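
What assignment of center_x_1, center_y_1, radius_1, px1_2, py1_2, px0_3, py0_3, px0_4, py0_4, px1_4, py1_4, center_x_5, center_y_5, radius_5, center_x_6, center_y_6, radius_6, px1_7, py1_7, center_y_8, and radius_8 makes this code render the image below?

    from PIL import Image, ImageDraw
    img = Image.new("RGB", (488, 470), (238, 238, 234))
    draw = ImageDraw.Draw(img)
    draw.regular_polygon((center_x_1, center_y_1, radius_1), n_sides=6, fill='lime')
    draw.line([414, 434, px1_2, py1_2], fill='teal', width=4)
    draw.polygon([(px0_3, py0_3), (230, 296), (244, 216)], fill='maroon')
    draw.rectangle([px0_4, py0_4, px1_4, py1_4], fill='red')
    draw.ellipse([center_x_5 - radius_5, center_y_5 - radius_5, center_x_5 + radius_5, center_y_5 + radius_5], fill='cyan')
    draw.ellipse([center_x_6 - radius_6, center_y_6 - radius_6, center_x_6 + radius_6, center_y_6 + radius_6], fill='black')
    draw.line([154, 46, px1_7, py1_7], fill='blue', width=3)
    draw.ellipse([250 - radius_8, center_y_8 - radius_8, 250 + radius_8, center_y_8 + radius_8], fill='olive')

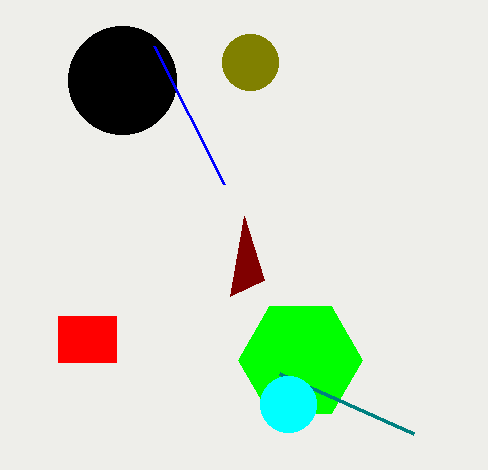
center_x_1 = 300; center_y_1 = 360; radius_1 = 62; px1_2 = 280; py1_2 = 374; px0_3 = 264; py0_3 = 280; px0_4 = 58; py0_4 = 316; px1_4 = 116; py1_4 = 362; center_x_5 = 288; center_y_5 = 404; radius_5 = 28; center_x_6 = 122; center_y_6 = 80; radius_6 = 54; px1_7 = 224; py1_7 = 184; center_y_8 = 62; radius_8 = 28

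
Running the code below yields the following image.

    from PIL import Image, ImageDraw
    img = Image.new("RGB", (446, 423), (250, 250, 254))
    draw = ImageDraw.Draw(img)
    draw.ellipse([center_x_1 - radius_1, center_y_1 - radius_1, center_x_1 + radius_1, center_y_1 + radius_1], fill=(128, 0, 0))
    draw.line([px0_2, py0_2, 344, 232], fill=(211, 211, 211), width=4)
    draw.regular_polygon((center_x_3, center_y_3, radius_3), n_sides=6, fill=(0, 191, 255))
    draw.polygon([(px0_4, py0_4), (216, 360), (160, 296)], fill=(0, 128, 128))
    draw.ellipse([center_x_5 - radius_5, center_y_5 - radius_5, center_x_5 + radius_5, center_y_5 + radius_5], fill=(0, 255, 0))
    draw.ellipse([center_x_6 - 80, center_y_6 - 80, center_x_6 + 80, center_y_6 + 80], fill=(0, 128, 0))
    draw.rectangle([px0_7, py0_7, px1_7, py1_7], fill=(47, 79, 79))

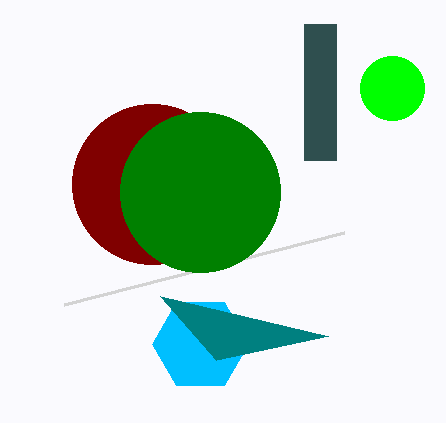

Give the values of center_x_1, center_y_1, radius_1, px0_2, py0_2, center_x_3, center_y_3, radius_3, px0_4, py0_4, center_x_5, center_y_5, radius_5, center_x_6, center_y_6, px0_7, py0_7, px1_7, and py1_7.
center_x_1 = 152
center_y_1 = 184
radius_1 = 80
px0_2 = 64
py0_2 = 304
center_x_3 = 200
center_y_3 = 344
radius_3 = 48
px0_4 = 328
py0_4 = 336
center_x_5 = 392
center_y_5 = 88
radius_5 = 32
center_x_6 = 200
center_y_6 = 192
px0_7 = 304
py0_7 = 24
px1_7 = 336
py1_7 = 160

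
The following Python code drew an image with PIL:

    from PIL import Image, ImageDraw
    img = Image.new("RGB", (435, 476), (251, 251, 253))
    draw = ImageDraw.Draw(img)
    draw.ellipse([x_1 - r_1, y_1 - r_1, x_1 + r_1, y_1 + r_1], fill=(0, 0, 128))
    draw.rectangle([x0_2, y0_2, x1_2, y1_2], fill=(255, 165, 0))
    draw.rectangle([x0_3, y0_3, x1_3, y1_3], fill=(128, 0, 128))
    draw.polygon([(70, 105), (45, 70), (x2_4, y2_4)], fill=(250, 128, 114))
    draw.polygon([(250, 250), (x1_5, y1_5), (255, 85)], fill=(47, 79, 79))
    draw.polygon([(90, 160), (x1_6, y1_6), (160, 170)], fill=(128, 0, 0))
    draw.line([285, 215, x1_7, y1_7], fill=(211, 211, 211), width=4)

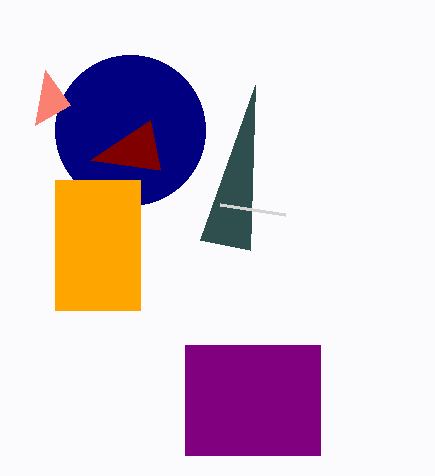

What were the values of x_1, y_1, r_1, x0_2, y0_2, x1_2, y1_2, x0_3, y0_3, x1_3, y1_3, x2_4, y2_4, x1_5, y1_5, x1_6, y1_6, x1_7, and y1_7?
x_1 = 130; y_1 = 130; r_1 = 75; x0_2 = 55; y0_2 = 180; x1_2 = 140; y1_2 = 310; x0_3 = 185; y0_3 = 345; x1_3 = 320; y1_3 = 455; x2_4 = 35; y2_4 = 125; x1_5 = 200; y1_5 = 240; x1_6 = 150; y1_6 = 120; x1_7 = 220; y1_7 = 205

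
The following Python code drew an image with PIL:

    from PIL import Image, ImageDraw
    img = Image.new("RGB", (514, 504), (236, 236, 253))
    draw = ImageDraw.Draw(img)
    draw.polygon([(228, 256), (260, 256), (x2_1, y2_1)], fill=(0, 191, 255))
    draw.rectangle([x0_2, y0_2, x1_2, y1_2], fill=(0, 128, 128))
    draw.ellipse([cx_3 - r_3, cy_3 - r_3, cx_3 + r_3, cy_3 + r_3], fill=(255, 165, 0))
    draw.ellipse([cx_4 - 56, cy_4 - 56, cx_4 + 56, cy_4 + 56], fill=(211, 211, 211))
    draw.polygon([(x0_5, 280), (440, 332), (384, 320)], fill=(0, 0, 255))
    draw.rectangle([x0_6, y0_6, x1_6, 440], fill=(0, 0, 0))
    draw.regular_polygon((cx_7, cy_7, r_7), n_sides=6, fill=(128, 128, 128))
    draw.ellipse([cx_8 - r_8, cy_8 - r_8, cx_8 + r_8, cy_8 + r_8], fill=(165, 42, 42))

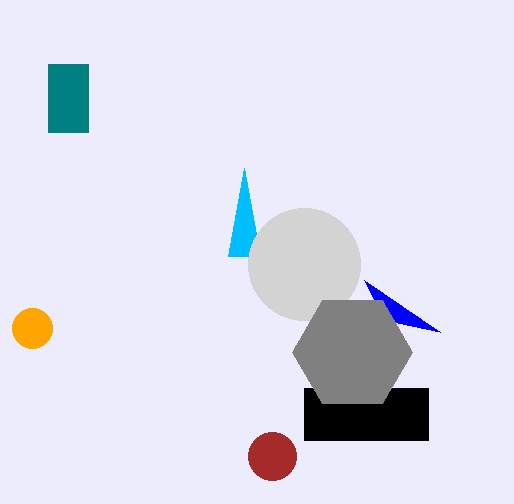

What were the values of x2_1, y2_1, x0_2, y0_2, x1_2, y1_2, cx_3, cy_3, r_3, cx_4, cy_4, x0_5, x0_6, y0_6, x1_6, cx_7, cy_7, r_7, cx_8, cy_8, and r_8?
x2_1 = 244; y2_1 = 168; x0_2 = 48; y0_2 = 64; x1_2 = 88; y1_2 = 132; cx_3 = 32; cy_3 = 328; r_3 = 20; cx_4 = 304; cy_4 = 264; x0_5 = 364; x0_6 = 304; y0_6 = 388; x1_6 = 428; cx_7 = 352; cy_7 = 352; r_7 = 60; cx_8 = 272; cy_8 = 456; r_8 = 24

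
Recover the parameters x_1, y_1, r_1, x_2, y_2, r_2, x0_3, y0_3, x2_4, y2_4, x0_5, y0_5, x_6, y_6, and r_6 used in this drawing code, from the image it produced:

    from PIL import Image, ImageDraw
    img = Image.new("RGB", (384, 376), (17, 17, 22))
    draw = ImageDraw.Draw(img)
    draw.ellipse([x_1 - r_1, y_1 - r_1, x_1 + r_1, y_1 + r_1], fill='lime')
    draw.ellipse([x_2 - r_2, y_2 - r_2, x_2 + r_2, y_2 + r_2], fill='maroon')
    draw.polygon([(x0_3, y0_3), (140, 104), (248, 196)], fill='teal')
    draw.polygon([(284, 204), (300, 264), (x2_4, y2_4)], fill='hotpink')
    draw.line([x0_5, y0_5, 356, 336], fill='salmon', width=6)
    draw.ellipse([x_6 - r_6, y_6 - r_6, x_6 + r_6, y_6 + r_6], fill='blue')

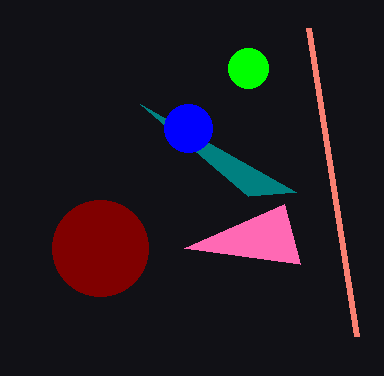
x_1 = 248; y_1 = 68; r_1 = 20; x_2 = 100; y_2 = 248; r_2 = 48; x0_3 = 296; y0_3 = 192; x2_4 = 184; y2_4 = 248; x0_5 = 308; y0_5 = 28; x_6 = 188; y_6 = 128; r_6 = 24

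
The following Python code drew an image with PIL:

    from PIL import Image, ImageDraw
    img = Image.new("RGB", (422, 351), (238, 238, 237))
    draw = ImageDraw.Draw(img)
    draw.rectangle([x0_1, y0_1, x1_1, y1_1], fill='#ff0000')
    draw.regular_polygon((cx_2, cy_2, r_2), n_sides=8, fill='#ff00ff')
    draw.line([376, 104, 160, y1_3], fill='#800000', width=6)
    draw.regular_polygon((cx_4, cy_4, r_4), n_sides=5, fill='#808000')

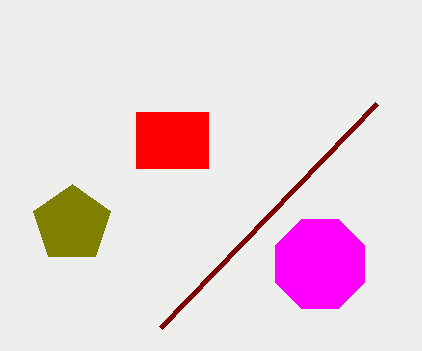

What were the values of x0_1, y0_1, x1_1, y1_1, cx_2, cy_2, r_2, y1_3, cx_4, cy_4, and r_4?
x0_1 = 136; y0_1 = 112; x1_1 = 208; y1_1 = 168; cx_2 = 320; cy_2 = 264; r_2 = 48; y1_3 = 328; cx_4 = 72; cy_4 = 224; r_4 = 40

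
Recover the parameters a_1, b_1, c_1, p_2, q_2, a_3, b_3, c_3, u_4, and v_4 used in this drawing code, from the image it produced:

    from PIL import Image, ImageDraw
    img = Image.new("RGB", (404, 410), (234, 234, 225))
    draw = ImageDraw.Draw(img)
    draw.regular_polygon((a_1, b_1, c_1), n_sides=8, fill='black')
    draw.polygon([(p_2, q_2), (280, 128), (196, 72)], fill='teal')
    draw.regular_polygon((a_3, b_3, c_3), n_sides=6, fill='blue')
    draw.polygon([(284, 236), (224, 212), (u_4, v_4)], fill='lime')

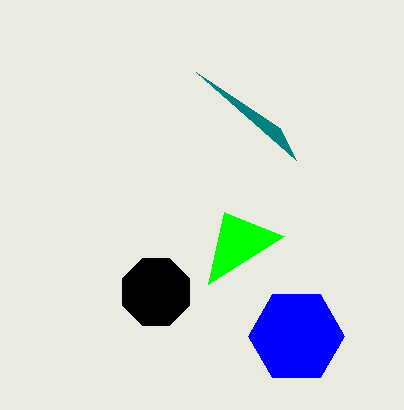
a_1 = 156
b_1 = 292
c_1 = 36
p_2 = 296
q_2 = 160
a_3 = 296
b_3 = 336
c_3 = 48
u_4 = 208
v_4 = 284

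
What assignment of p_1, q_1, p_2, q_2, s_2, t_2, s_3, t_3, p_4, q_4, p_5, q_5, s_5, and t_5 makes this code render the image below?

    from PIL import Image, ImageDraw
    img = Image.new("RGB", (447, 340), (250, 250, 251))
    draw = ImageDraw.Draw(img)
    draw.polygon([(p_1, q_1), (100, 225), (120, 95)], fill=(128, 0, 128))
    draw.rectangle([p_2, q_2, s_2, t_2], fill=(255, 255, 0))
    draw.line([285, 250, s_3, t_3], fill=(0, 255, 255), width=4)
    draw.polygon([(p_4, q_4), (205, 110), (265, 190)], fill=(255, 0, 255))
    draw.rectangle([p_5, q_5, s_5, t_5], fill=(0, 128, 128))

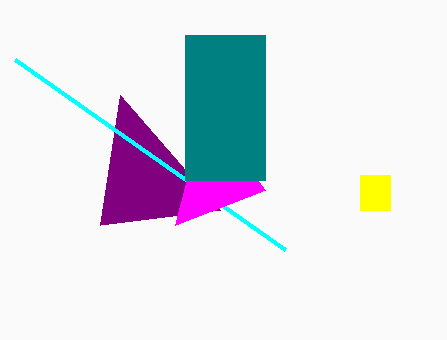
p_1 = 220
q_1 = 210
p_2 = 360
q_2 = 175
s_2 = 390
t_2 = 210
s_3 = 15
t_3 = 60
p_4 = 175
q_4 = 225
p_5 = 185
q_5 = 35
s_5 = 265
t_5 = 180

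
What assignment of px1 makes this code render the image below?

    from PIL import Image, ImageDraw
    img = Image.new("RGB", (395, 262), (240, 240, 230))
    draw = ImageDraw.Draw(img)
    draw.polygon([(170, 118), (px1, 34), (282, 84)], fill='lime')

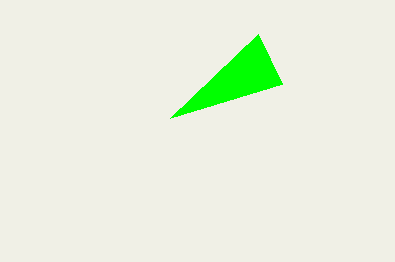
px1 = 258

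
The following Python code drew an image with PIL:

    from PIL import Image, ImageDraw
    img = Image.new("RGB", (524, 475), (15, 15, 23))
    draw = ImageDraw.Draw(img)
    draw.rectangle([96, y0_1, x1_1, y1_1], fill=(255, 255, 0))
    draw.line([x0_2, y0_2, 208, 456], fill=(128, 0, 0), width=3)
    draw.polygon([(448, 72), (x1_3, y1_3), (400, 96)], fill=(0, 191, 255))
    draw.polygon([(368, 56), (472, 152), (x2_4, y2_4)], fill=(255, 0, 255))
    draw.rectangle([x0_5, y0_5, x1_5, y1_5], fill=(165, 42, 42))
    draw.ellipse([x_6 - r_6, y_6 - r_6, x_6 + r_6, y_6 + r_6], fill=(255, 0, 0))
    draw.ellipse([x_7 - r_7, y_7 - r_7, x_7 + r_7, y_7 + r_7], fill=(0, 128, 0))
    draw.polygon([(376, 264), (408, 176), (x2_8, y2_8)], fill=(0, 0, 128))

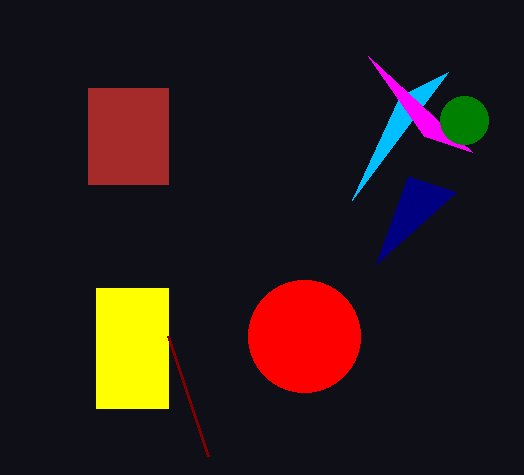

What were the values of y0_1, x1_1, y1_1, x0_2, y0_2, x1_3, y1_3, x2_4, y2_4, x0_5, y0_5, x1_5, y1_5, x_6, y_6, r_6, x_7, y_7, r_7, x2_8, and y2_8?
y0_1 = 288, x1_1 = 168, y1_1 = 408, x0_2 = 168, y0_2 = 336, x1_3 = 352, y1_3 = 200, x2_4 = 424, y2_4 = 136, x0_5 = 88, y0_5 = 88, x1_5 = 168, y1_5 = 184, x_6 = 304, y_6 = 336, r_6 = 56, x_7 = 464, y_7 = 120, r_7 = 24, x2_8 = 456, y2_8 = 192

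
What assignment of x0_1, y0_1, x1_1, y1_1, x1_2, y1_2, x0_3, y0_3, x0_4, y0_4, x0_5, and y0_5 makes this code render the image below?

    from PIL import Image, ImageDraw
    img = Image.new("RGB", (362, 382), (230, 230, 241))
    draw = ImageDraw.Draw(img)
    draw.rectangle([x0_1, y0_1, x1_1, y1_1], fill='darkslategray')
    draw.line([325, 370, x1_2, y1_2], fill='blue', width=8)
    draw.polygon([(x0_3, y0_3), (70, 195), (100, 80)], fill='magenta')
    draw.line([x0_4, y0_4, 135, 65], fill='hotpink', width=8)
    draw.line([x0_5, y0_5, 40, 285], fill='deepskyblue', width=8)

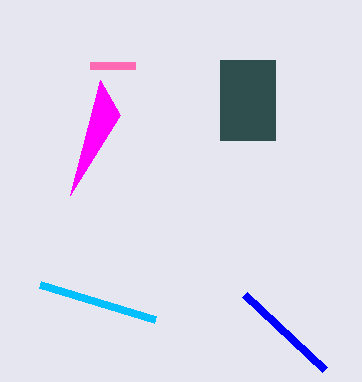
x0_1 = 220
y0_1 = 60
x1_1 = 275
y1_1 = 140
x1_2 = 245
y1_2 = 295
x0_3 = 120
y0_3 = 115
x0_4 = 90
y0_4 = 65
x0_5 = 155
y0_5 = 320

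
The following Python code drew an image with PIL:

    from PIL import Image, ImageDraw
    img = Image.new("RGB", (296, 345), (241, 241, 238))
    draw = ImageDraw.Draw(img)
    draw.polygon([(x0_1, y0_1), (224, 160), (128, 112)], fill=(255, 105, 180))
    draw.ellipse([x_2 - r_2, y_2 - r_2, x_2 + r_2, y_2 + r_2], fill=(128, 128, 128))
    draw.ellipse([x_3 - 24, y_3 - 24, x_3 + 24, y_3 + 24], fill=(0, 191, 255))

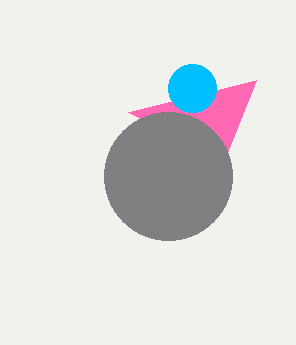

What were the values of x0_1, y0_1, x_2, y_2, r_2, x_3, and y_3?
x0_1 = 256; y0_1 = 80; x_2 = 168; y_2 = 176; r_2 = 64; x_3 = 192; y_3 = 88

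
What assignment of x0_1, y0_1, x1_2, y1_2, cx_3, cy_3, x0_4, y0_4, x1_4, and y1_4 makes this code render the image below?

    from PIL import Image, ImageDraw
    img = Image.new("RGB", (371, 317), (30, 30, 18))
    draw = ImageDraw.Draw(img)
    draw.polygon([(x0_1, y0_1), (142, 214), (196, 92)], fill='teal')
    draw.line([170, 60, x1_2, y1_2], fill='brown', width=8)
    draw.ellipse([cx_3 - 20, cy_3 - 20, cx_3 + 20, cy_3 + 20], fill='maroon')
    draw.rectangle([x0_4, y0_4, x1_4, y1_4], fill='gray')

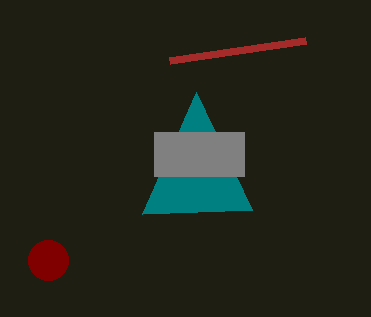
x0_1 = 252, y0_1 = 210, x1_2 = 306, y1_2 = 40, cx_3 = 48, cy_3 = 260, x0_4 = 154, y0_4 = 132, x1_4 = 244, y1_4 = 176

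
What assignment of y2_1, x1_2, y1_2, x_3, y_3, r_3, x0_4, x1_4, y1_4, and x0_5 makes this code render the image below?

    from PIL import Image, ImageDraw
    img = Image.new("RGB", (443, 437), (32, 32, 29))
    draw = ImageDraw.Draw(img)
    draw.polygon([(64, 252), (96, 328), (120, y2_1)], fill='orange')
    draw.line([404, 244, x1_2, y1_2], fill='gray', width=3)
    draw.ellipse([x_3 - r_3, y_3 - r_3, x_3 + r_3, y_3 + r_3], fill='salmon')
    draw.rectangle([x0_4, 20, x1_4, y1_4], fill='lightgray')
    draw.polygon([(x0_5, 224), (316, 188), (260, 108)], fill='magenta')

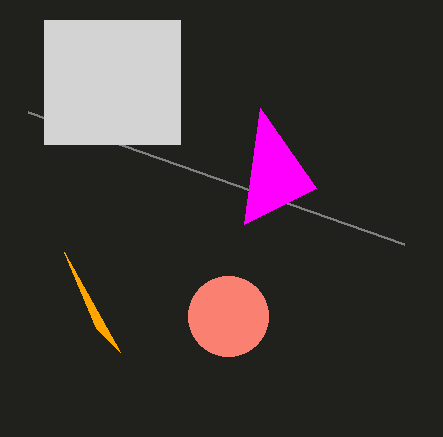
y2_1 = 352, x1_2 = 28, y1_2 = 112, x_3 = 228, y_3 = 316, r_3 = 40, x0_4 = 44, x1_4 = 180, y1_4 = 144, x0_5 = 244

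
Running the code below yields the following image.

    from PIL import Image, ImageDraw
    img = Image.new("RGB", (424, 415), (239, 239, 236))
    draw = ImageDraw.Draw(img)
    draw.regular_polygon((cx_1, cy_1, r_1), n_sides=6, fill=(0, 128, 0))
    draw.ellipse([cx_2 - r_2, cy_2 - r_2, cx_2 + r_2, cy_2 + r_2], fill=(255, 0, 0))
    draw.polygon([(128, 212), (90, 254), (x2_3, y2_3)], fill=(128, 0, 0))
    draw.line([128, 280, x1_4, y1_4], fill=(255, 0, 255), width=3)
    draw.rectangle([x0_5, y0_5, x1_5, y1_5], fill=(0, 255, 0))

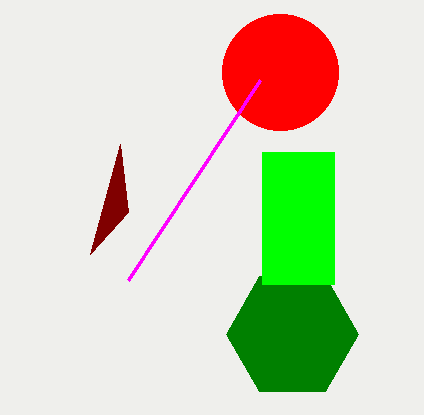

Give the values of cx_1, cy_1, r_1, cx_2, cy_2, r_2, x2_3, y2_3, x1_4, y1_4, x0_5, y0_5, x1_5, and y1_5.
cx_1 = 292, cy_1 = 334, r_1 = 66, cx_2 = 280, cy_2 = 72, r_2 = 58, x2_3 = 120, y2_3 = 144, x1_4 = 260, y1_4 = 80, x0_5 = 262, y0_5 = 152, x1_5 = 334, y1_5 = 284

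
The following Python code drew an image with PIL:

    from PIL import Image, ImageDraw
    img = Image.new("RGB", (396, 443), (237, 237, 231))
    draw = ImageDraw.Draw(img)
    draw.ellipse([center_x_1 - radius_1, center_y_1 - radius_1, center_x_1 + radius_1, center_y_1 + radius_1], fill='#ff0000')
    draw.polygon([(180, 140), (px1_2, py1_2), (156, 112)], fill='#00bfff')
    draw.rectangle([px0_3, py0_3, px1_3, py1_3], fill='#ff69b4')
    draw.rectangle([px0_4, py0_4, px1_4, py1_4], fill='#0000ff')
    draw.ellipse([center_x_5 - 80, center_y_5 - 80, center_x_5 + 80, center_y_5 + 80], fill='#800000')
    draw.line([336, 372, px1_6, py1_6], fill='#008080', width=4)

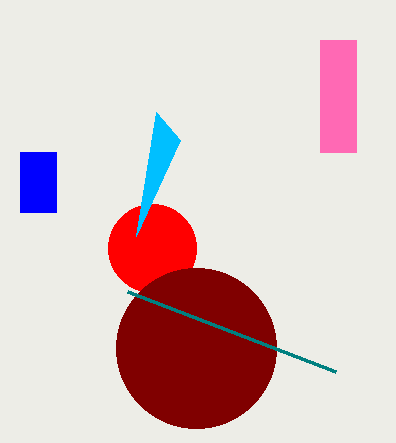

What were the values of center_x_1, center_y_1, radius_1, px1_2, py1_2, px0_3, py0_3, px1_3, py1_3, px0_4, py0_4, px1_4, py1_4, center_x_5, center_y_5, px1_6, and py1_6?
center_x_1 = 152; center_y_1 = 248; radius_1 = 44; px1_2 = 136; py1_2 = 236; px0_3 = 320; py0_3 = 40; px1_3 = 356; py1_3 = 152; px0_4 = 20; py0_4 = 152; px1_4 = 56; py1_4 = 212; center_x_5 = 196; center_y_5 = 348; px1_6 = 128; py1_6 = 292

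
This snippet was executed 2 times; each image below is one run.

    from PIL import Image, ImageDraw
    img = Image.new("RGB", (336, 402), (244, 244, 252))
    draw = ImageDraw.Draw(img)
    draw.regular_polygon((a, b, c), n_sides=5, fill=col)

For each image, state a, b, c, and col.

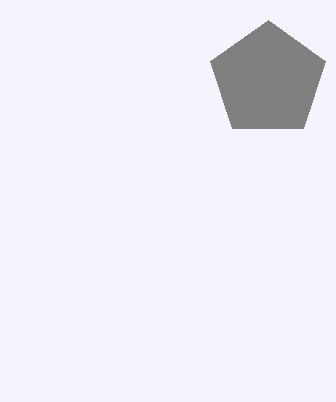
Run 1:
a = 268, b = 80, c = 60, col = 'gray'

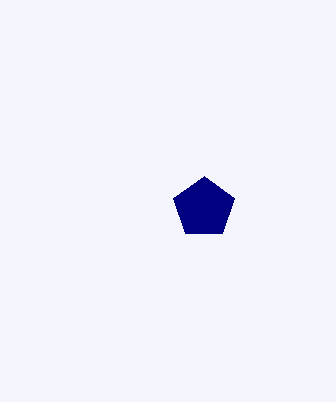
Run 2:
a = 204; b = 208; c = 32; col = 'navy'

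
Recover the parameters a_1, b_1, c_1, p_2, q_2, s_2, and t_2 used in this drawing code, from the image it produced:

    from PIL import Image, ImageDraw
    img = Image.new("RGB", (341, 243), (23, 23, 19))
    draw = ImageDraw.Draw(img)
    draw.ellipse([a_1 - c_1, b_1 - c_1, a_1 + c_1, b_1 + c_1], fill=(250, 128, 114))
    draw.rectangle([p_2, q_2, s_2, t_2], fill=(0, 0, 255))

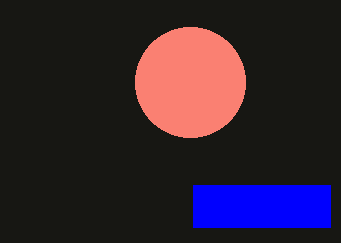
a_1 = 190; b_1 = 82; c_1 = 55; p_2 = 193; q_2 = 185; s_2 = 330; t_2 = 227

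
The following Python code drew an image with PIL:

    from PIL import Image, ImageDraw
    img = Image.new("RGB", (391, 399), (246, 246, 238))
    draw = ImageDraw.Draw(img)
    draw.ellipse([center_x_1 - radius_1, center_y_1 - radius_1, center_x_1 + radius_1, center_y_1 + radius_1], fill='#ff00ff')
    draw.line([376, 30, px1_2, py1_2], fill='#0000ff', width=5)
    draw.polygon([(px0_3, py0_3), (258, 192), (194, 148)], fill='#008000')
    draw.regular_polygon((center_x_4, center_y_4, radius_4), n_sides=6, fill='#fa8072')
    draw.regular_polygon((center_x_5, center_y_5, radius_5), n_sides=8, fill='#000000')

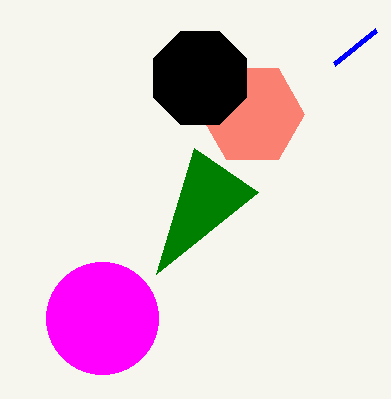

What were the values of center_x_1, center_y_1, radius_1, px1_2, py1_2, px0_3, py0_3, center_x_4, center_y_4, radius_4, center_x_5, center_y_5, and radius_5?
center_x_1 = 102, center_y_1 = 318, radius_1 = 56, px1_2 = 334, py1_2 = 64, px0_3 = 156, py0_3 = 274, center_x_4 = 252, center_y_4 = 114, radius_4 = 52, center_x_5 = 200, center_y_5 = 78, radius_5 = 50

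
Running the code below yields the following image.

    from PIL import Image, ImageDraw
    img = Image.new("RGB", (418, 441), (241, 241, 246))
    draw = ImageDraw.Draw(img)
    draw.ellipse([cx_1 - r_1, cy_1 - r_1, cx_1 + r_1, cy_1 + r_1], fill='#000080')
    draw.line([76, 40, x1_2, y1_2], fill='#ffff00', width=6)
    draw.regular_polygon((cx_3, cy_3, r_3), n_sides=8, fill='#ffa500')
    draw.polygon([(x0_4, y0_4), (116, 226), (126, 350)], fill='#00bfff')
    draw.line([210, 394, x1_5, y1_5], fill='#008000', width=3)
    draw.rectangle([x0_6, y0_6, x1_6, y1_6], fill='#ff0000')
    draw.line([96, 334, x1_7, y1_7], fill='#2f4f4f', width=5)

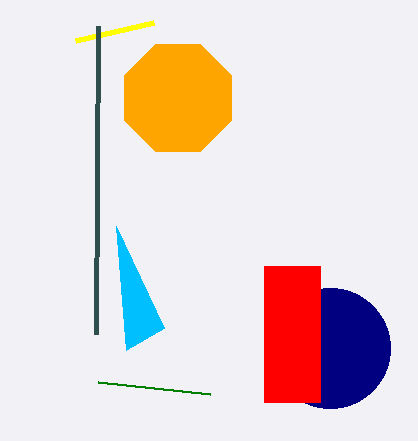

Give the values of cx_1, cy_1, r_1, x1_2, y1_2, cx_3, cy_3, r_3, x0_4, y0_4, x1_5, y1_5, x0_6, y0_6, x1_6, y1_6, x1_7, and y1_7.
cx_1 = 330; cy_1 = 348; r_1 = 60; x1_2 = 154; y1_2 = 22; cx_3 = 178; cy_3 = 98; r_3 = 58; x0_4 = 164; y0_4 = 328; x1_5 = 98; y1_5 = 382; x0_6 = 264; y0_6 = 266; x1_6 = 320; y1_6 = 402; x1_7 = 98; y1_7 = 26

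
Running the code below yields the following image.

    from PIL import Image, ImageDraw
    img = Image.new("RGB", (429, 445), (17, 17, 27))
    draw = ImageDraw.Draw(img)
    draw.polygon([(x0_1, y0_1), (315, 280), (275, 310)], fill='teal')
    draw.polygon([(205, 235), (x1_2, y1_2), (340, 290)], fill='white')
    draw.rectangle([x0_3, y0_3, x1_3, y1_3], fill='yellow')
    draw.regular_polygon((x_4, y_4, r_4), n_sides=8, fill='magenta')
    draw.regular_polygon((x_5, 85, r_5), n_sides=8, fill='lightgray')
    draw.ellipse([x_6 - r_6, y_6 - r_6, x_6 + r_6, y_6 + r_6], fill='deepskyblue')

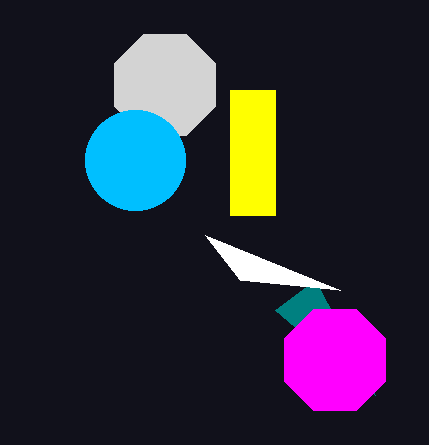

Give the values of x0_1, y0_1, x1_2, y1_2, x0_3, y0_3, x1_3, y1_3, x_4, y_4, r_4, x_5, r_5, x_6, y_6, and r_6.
x0_1 = 375; y0_1 = 395; x1_2 = 240; y1_2 = 280; x0_3 = 230; y0_3 = 90; x1_3 = 275; y1_3 = 215; x_4 = 335; y_4 = 360; r_4 = 55; x_5 = 165; r_5 = 55; x_6 = 135; y_6 = 160; r_6 = 50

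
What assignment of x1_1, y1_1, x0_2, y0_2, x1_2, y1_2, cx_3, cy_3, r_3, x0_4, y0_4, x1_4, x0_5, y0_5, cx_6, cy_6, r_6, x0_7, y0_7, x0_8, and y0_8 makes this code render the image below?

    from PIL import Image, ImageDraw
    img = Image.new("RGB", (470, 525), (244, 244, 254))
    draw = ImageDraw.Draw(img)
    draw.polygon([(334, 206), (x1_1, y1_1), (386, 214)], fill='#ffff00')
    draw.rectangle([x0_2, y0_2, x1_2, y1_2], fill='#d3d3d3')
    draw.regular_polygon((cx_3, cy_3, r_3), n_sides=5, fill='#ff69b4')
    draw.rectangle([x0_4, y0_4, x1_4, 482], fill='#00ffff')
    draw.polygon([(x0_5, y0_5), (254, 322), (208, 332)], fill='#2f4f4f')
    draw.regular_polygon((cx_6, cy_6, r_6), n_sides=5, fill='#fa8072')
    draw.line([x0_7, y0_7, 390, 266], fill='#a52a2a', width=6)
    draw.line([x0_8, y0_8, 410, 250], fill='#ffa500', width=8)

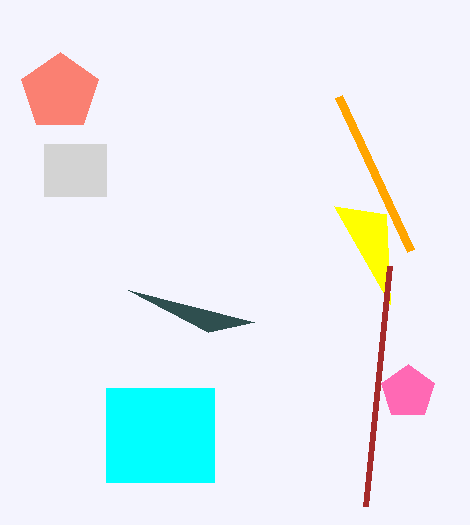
x1_1 = 390
y1_1 = 304
x0_2 = 44
y0_2 = 144
x1_2 = 106
y1_2 = 196
cx_3 = 408
cy_3 = 392
r_3 = 28
x0_4 = 106
y0_4 = 388
x1_4 = 214
x0_5 = 128
y0_5 = 290
cx_6 = 60
cy_6 = 92
r_6 = 40
x0_7 = 366
y0_7 = 506
x0_8 = 338
y0_8 = 96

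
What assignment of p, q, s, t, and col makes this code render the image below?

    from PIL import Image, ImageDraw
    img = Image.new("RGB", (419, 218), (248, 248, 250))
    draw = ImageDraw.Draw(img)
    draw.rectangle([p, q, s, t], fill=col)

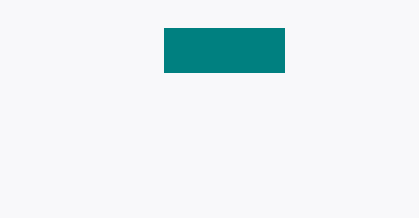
p = 164; q = 28; s = 284; t = 72; col = 'teal'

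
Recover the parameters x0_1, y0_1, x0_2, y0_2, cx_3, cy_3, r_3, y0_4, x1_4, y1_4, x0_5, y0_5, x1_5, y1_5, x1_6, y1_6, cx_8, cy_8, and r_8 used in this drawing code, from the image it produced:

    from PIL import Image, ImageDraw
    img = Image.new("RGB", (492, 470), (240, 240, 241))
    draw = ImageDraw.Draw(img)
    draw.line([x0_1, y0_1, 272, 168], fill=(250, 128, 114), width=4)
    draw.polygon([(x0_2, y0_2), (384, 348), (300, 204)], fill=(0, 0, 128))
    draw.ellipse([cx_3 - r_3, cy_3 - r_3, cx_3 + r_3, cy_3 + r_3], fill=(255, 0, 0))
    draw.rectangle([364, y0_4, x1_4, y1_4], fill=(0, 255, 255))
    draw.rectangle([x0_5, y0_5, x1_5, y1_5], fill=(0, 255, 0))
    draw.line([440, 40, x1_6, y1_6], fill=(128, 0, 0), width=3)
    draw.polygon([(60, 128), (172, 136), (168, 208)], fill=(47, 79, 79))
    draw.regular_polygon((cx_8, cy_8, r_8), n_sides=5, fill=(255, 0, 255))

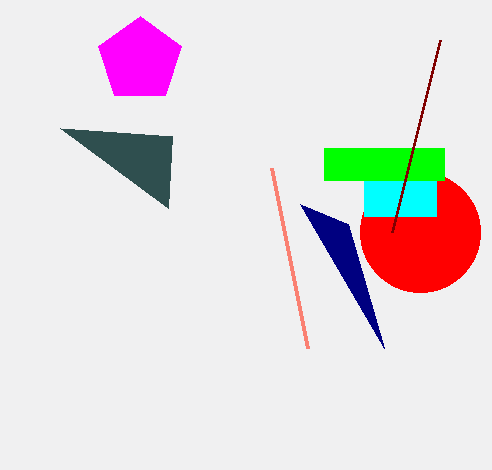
x0_1 = 308; y0_1 = 348; x0_2 = 348; y0_2 = 224; cx_3 = 420; cy_3 = 232; r_3 = 60; y0_4 = 148; x1_4 = 436; y1_4 = 216; x0_5 = 324; y0_5 = 148; x1_5 = 444; y1_5 = 180; x1_6 = 392; y1_6 = 232; cx_8 = 140; cy_8 = 60; r_8 = 44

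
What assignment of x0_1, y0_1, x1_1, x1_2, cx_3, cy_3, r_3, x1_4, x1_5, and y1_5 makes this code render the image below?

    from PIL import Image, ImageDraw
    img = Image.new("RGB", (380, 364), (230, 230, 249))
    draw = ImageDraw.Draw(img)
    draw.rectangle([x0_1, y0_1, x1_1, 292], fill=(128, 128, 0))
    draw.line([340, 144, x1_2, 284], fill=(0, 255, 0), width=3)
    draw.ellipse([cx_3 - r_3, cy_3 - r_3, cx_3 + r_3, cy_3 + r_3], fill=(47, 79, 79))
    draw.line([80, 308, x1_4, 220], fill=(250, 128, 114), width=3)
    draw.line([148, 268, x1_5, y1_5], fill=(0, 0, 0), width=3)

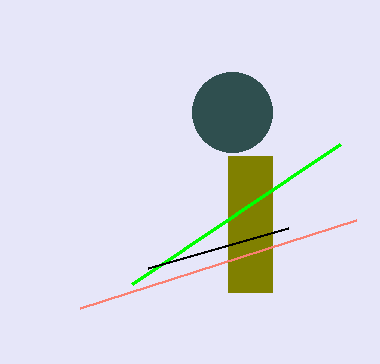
x0_1 = 228; y0_1 = 156; x1_1 = 272; x1_2 = 132; cx_3 = 232; cy_3 = 112; r_3 = 40; x1_4 = 356; x1_5 = 288; y1_5 = 228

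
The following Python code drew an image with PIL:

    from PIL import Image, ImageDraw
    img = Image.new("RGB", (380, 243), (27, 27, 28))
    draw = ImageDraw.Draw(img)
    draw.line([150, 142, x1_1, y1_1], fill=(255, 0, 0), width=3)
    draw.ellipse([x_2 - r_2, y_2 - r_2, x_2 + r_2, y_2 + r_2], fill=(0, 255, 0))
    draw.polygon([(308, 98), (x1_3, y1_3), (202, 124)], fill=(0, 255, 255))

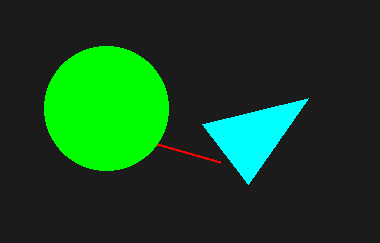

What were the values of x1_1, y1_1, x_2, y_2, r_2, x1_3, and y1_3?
x1_1 = 220
y1_1 = 162
x_2 = 106
y_2 = 108
r_2 = 62
x1_3 = 248
y1_3 = 184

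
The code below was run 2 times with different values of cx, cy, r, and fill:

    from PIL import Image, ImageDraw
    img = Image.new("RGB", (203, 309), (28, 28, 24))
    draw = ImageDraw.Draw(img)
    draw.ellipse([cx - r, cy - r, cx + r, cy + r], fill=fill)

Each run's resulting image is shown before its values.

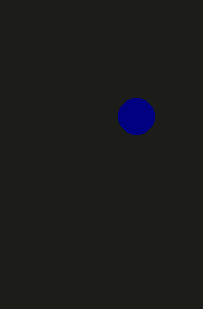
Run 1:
cx = 136, cy = 116, r = 18, fill = 'navy'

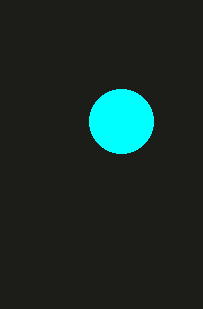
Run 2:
cx = 121
cy = 121
r = 32
fill = 'cyan'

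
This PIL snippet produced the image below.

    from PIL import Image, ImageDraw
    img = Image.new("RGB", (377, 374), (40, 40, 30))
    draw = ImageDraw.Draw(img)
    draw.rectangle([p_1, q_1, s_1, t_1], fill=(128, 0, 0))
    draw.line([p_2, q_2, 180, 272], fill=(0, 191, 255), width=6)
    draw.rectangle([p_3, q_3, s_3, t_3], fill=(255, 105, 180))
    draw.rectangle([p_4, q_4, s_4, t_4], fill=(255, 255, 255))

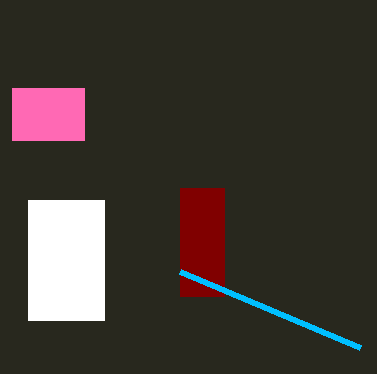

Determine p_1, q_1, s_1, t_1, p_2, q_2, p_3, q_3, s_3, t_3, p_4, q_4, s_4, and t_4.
p_1 = 180; q_1 = 188; s_1 = 224; t_1 = 296; p_2 = 360; q_2 = 348; p_3 = 12; q_3 = 88; s_3 = 84; t_3 = 140; p_4 = 28; q_4 = 200; s_4 = 104; t_4 = 320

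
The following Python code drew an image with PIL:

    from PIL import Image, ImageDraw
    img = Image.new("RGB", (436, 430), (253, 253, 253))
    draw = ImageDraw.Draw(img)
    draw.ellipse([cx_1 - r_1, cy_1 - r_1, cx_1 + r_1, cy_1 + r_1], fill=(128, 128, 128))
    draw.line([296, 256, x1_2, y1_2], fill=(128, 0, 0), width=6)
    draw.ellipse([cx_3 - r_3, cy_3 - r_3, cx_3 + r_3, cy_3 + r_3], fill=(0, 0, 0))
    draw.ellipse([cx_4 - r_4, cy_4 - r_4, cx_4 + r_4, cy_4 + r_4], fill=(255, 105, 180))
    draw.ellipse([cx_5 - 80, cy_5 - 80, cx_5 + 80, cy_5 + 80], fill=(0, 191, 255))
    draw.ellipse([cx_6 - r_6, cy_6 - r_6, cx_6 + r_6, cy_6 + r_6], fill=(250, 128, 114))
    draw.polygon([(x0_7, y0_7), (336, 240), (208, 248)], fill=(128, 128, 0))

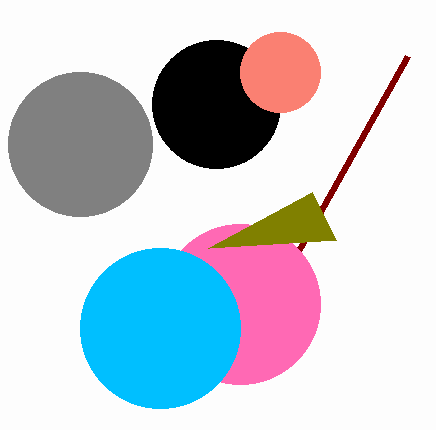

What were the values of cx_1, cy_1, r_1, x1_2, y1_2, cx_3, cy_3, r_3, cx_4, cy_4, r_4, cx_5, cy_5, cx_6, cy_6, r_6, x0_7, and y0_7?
cx_1 = 80
cy_1 = 144
r_1 = 72
x1_2 = 408
y1_2 = 56
cx_3 = 216
cy_3 = 104
r_3 = 64
cx_4 = 240
cy_4 = 304
r_4 = 80
cx_5 = 160
cy_5 = 328
cx_6 = 280
cy_6 = 72
r_6 = 40
x0_7 = 312
y0_7 = 192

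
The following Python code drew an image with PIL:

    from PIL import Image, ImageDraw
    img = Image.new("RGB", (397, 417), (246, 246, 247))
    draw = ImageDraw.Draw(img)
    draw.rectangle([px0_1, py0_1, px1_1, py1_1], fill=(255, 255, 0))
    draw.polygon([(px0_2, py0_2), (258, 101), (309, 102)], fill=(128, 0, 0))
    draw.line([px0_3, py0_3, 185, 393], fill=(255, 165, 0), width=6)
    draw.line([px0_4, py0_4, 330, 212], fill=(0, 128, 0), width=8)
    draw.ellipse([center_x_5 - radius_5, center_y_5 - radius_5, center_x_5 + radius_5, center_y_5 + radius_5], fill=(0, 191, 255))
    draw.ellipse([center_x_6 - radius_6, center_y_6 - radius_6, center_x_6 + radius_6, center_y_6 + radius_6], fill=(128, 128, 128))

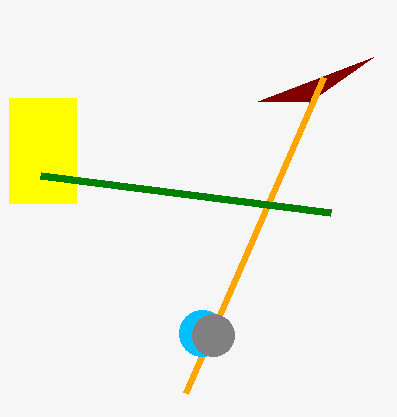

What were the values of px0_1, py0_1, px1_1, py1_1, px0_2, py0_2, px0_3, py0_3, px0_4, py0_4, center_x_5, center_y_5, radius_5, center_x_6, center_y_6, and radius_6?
px0_1 = 9
py0_1 = 98
px1_1 = 76
py1_1 = 203
px0_2 = 373
py0_2 = 57
px0_3 = 323
py0_3 = 77
px0_4 = 40
py0_4 = 175
center_x_5 = 202
center_y_5 = 333
radius_5 = 23
center_x_6 = 213
center_y_6 = 335
radius_6 = 21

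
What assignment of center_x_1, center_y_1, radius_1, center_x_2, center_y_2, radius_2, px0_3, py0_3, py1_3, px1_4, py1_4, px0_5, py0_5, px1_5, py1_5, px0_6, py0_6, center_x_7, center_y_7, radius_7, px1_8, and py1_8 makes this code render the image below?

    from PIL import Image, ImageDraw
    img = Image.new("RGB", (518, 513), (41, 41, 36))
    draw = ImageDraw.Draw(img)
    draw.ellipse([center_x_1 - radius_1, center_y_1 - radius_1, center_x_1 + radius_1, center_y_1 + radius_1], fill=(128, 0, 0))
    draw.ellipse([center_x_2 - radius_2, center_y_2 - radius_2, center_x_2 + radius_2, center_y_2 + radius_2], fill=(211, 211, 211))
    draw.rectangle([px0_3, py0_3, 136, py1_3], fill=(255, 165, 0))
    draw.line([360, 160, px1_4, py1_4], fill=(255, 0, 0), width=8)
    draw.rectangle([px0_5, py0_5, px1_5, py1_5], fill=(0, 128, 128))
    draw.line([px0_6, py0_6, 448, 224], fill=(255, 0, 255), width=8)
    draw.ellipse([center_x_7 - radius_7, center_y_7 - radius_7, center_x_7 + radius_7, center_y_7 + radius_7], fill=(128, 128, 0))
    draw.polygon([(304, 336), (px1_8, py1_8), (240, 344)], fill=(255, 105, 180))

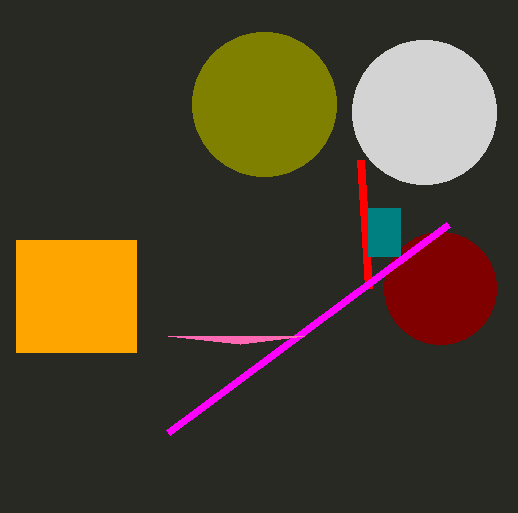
center_x_1 = 440
center_y_1 = 288
radius_1 = 56
center_x_2 = 424
center_y_2 = 112
radius_2 = 72
px0_3 = 16
py0_3 = 240
py1_3 = 352
px1_4 = 368
py1_4 = 288
px0_5 = 368
py0_5 = 208
px1_5 = 400
py1_5 = 256
px0_6 = 168
py0_6 = 432
center_x_7 = 264
center_y_7 = 104
radius_7 = 72
px1_8 = 168
py1_8 = 336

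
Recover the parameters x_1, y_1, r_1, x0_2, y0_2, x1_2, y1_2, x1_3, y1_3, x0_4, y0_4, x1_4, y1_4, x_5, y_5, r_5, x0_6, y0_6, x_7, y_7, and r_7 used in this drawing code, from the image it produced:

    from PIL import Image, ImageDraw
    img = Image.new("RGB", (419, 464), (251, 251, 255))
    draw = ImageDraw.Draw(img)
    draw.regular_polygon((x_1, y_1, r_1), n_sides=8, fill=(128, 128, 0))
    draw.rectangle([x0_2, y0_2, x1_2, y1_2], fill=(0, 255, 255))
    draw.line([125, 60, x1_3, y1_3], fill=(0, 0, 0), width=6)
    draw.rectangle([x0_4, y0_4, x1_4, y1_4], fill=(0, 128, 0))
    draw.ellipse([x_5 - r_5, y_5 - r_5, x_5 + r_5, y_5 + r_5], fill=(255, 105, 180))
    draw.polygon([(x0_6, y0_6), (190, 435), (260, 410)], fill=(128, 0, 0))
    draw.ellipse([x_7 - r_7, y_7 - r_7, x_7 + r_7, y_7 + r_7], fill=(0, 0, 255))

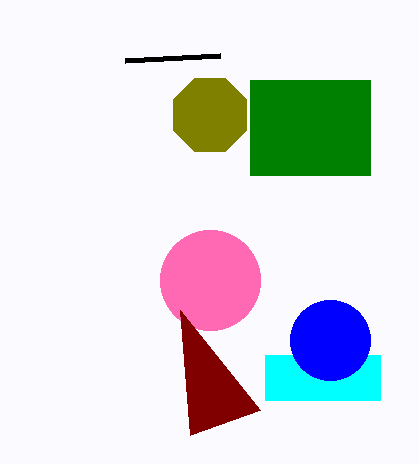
x_1 = 210
y_1 = 115
r_1 = 40
x0_2 = 265
y0_2 = 355
x1_2 = 380
y1_2 = 400
x1_3 = 220
y1_3 = 55
x0_4 = 250
y0_4 = 80
x1_4 = 370
y1_4 = 175
x_5 = 210
y_5 = 280
r_5 = 50
x0_6 = 180
y0_6 = 310
x_7 = 330
y_7 = 340
r_7 = 40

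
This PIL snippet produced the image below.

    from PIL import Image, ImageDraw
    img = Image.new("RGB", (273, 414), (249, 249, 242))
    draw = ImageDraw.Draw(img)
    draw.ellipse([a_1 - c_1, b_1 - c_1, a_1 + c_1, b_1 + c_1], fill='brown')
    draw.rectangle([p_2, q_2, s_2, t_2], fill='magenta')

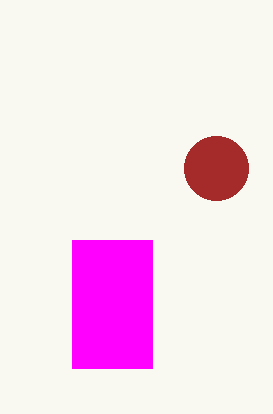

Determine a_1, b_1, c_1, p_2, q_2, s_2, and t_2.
a_1 = 216, b_1 = 168, c_1 = 32, p_2 = 72, q_2 = 240, s_2 = 152, t_2 = 368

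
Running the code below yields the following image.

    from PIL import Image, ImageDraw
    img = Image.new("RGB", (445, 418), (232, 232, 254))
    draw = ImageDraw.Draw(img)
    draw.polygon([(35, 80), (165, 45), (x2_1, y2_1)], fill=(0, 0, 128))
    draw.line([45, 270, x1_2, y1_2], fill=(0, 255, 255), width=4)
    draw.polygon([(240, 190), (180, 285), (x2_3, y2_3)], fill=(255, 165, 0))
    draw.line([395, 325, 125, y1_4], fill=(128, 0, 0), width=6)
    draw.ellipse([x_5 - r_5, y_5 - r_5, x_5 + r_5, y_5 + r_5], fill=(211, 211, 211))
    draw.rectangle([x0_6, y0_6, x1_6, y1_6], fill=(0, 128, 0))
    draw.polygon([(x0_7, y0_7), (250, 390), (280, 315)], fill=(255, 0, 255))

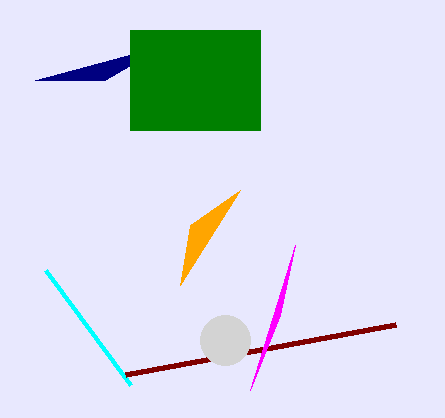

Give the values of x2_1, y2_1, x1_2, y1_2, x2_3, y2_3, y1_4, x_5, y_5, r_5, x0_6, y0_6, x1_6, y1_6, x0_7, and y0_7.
x2_1 = 105; y2_1 = 80; x1_2 = 130; y1_2 = 385; x2_3 = 190; y2_3 = 225; y1_4 = 375; x_5 = 225; y_5 = 340; r_5 = 25; x0_6 = 130; y0_6 = 30; x1_6 = 260; y1_6 = 130; x0_7 = 295; y0_7 = 245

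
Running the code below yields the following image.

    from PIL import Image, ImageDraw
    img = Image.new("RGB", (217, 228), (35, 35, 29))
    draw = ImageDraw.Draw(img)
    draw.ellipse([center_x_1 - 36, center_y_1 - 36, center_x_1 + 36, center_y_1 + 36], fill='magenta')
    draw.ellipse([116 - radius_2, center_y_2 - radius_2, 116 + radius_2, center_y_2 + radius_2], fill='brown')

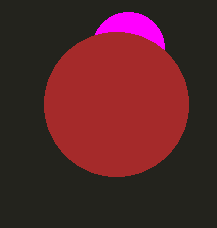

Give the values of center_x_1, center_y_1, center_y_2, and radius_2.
center_x_1 = 128
center_y_1 = 48
center_y_2 = 104
radius_2 = 72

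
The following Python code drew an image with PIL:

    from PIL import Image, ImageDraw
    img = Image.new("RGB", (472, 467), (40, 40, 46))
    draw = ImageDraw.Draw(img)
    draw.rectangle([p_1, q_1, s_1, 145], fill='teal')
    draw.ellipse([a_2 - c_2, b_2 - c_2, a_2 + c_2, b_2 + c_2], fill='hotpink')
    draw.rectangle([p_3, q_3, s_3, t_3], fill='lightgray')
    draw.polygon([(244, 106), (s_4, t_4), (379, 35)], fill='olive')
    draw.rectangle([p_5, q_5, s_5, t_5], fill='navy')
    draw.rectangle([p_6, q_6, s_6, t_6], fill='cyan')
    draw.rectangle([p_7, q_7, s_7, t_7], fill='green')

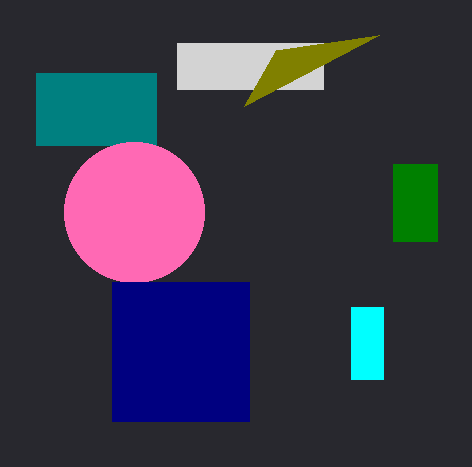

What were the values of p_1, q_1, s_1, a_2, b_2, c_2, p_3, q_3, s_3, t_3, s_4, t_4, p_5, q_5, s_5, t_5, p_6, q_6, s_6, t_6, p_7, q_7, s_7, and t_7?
p_1 = 36; q_1 = 73; s_1 = 156; a_2 = 134; b_2 = 212; c_2 = 70; p_3 = 177; q_3 = 43; s_3 = 323; t_3 = 89; s_4 = 276; t_4 = 50; p_5 = 112; q_5 = 282; s_5 = 249; t_5 = 421; p_6 = 351; q_6 = 307; s_6 = 383; t_6 = 379; p_7 = 393; q_7 = 164; s_7 = 437; t_7 = 241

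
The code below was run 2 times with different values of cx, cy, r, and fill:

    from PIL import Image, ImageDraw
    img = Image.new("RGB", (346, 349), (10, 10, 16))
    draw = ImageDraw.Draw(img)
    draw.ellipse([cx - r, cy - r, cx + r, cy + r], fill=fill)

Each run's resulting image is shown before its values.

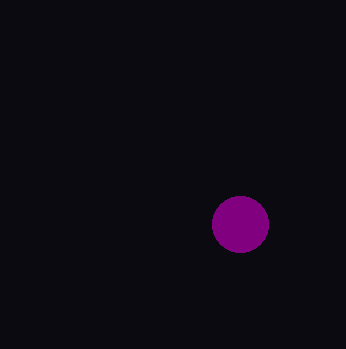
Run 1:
cx = 240; cy = 224; r = 28; fill = 'purple'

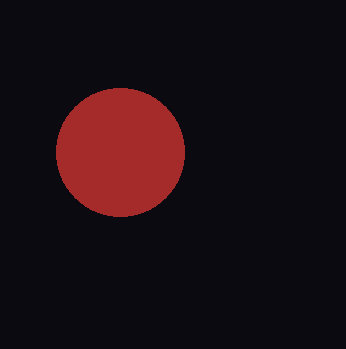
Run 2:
cx = 120, cy = 152, r = 64, fill = 'brown'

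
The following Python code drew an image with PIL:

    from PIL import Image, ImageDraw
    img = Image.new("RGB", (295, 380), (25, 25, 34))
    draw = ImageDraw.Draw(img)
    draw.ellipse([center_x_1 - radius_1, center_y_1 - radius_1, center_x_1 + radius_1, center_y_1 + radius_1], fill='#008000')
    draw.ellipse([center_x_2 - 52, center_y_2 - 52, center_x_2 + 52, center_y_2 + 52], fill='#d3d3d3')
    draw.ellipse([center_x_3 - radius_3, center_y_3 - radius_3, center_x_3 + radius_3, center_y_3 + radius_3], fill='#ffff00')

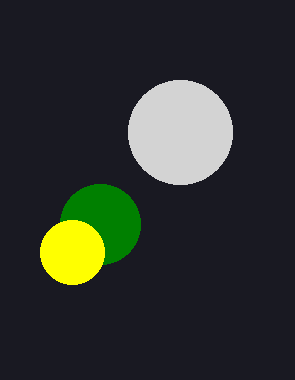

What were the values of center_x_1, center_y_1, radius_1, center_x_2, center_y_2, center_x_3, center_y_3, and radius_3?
center_x_1 = 100; center_y_1 = 224; radius_1 = 40; center_x_2 = 180; center_y_2 = 132; center_x_3 = 72; center_y_3 = 252; radius_3 = 32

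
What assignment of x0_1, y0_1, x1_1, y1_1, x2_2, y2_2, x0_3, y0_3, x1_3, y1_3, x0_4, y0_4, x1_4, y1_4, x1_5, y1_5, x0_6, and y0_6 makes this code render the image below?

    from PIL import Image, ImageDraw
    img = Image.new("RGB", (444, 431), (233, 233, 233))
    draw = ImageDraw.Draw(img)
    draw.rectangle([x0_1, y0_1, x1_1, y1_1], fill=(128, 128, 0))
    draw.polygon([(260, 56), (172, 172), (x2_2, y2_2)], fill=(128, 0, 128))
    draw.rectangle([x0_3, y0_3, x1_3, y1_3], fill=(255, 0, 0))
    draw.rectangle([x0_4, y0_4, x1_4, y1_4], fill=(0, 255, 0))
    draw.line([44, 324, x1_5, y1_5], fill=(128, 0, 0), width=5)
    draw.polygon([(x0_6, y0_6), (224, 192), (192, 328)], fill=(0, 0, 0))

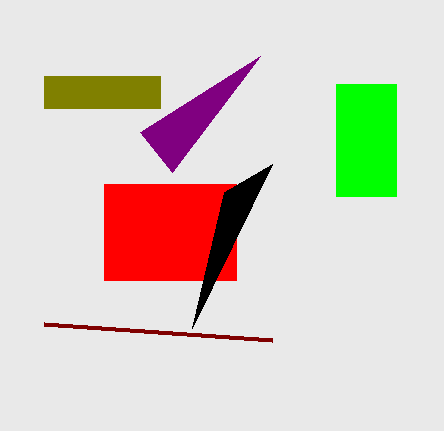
x0_1 = 44, y0_1 = 76, x1_1 = 160, y1_1 = 108, x2_2 = 140, y2_2 = 132, x0_3 = 104, y0_3 = 184, x1_3 = 236, y1_3 = 280, x0_4 = 336, y0_4 = 84, x1_4 = 396, y1_4 = 196, x1_5 = 272, y1_5 = 340, x0_6 = 272, y0_6 = 164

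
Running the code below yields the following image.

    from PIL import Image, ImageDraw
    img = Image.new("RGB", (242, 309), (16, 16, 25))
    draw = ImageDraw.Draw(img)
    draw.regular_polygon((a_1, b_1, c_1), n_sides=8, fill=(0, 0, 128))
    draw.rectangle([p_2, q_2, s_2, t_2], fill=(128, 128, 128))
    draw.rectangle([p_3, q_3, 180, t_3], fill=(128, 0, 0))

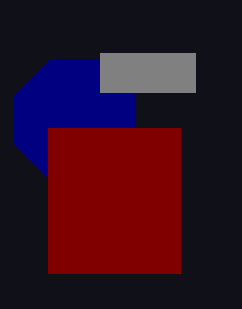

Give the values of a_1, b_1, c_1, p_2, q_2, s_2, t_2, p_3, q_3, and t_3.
a_1 = 75, b_1 = 120, c_1 = 65, p_2 = 100, q_2 = 53, s_2 = 195, t_2 = 92, p_3 = 48, q_3 = 128, t_3 = 273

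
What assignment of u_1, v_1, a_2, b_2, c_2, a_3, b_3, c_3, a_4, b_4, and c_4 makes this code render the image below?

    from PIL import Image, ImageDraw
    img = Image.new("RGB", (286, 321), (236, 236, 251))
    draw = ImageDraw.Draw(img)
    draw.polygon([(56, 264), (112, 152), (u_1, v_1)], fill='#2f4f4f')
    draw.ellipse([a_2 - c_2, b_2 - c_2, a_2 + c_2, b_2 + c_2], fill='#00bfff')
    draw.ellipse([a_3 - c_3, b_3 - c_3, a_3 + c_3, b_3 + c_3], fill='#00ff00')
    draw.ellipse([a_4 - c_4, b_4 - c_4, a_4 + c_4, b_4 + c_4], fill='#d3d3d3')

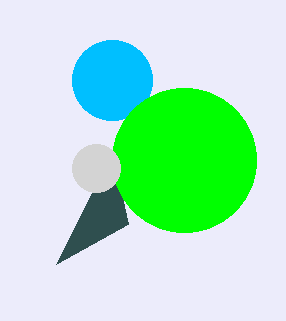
u_1 = 128; v_1 = 224; a_2 = 112; b_2 = 80; c_2 = 40; a_3 = 184; b_3 = 160; c_3 = 72; a_4 = 96; b_4 = 168; c_4 = 24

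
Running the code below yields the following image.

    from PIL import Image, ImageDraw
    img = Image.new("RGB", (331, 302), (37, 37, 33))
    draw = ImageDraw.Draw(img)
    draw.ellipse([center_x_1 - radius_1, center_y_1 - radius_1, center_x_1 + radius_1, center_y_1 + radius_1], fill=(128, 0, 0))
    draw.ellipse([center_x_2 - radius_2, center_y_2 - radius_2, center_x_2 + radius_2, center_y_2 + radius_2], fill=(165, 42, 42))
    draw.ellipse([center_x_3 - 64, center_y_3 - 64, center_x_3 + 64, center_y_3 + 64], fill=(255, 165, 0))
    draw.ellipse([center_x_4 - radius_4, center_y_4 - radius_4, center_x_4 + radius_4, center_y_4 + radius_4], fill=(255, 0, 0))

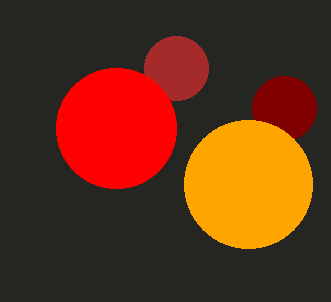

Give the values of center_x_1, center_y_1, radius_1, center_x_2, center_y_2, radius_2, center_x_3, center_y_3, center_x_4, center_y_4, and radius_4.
center_x_1 = 284
center_y_1 = 108
radius_1 = 32
center_x_2 = 176
center_y_2 = 68
radius_2 = 32
center_x_3 = 248
center_y_3 = 184
center_x_4 = 116
center_y_4 = 128
radius_4 = 60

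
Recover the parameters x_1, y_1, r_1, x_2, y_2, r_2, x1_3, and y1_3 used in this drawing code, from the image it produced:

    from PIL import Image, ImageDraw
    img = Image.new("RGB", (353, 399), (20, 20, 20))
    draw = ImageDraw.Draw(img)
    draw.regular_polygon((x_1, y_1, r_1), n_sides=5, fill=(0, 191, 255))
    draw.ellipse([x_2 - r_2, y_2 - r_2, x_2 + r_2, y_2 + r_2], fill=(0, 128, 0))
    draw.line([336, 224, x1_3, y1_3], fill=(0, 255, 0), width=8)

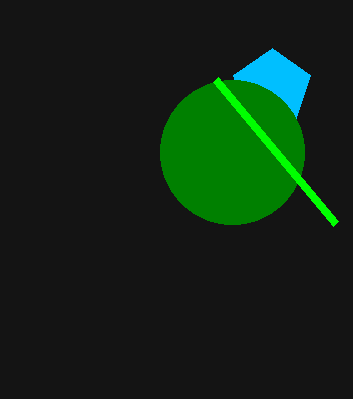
x_1 = 272; y_1 = 88; r_1 = 40; x_2 = 232; y_2 = 152; r_2 = 72; x1_3 = 216; y1_3 = 80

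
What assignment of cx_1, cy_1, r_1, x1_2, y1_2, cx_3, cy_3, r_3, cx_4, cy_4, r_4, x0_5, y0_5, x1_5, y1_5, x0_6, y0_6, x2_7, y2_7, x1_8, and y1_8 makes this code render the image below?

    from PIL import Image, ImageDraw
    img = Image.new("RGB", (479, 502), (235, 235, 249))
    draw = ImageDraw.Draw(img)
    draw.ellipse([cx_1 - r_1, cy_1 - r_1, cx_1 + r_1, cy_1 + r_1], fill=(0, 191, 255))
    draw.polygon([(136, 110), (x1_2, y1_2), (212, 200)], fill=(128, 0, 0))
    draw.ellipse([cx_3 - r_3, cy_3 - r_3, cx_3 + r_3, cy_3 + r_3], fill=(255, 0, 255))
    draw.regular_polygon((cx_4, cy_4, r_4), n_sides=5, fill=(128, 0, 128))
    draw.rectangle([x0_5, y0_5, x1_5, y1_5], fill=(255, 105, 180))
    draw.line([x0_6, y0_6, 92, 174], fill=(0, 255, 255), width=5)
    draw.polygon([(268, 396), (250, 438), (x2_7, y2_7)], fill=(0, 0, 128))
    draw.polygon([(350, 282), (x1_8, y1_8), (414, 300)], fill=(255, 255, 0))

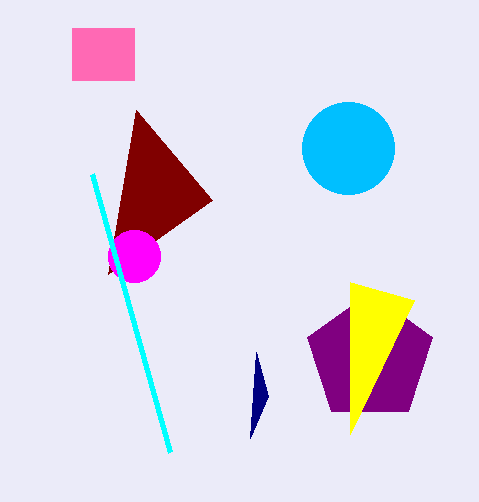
cx_1 = 348
cy_1 = 148
r_1 = 46
x1_2 = 108
y1_2 = 274
cx_3 = 134
cy_3 = 256
r_3 = 26
cx_4 = 370
cy_4 = 358
r_4 = 66
x0_5 = 72
y0_5 = 28
x1_5 = 134
y1_5 = 80
x0_6 = 170
y0_6 = 452
x2_7 = 256
y2_7 = 352
x1_8 = 350
y1_8 = 434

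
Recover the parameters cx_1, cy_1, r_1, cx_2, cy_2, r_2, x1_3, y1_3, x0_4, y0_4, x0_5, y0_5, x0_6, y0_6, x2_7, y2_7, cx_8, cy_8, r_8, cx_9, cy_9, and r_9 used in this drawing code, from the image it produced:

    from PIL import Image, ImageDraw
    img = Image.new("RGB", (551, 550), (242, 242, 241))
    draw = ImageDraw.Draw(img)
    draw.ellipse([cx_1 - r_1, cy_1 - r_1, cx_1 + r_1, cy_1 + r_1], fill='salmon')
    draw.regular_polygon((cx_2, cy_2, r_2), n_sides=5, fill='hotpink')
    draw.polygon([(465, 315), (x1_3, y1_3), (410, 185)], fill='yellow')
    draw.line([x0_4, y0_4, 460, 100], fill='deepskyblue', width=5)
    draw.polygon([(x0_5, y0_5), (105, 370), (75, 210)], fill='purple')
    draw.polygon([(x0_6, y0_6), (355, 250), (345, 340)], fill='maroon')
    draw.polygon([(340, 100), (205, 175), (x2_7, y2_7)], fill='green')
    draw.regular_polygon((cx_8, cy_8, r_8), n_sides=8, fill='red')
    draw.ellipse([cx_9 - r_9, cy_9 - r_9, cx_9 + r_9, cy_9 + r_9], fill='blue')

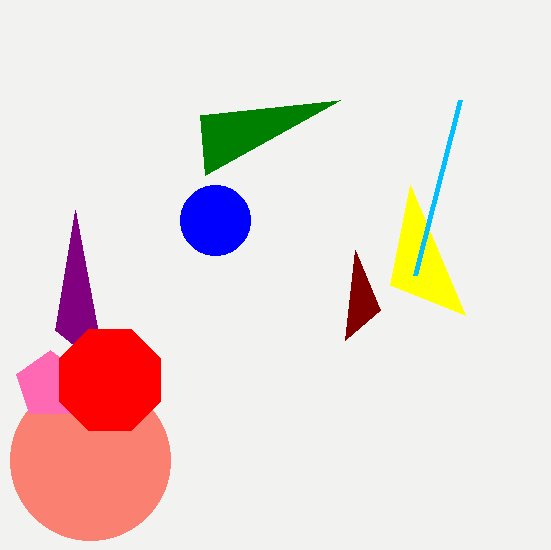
cx_1 = 90
cy_1 = 460
r_1 = 80
cx_2 = 50
cy_2 = 385
r_2 = 35
x1_3 = 390
y1_3 = 285
x0_4 = 415
y0_4 = 275
x0_5 = 55
y0_5 = 330
x0_6 = 380
y0_6 = 310
x2_7 = 200
y2_7 = 115
cx_8 = 110
cy_8 = 380
r_8 = 55
cx_9 = 215
cy_9 = 220
r_9 = 35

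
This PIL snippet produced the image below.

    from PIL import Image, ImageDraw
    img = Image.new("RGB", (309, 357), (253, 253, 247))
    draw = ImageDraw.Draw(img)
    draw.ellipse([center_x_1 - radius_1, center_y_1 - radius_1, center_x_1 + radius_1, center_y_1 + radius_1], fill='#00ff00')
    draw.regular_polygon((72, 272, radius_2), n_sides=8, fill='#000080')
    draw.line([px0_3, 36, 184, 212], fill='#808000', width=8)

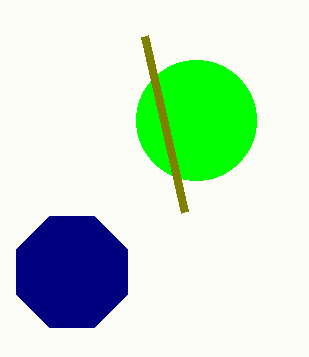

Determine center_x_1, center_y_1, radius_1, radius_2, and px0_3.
center_x_1 = 196
center_y_1 = 120
radius_1 = 60
radius_2 = 60
px0_3 = 144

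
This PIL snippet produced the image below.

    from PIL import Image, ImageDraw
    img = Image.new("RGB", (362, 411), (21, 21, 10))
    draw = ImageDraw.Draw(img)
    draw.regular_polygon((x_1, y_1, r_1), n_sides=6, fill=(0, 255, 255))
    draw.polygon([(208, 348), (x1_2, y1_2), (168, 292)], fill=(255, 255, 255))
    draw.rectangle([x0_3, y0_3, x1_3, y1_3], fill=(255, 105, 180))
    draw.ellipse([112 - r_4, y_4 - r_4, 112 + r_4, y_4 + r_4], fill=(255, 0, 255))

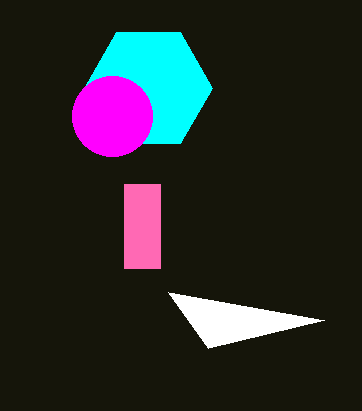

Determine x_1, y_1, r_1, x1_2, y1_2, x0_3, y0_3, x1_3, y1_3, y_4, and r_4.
x_1 = 148, y_1 = 88, r_1 = 64, x1_2 = 324, y1_2 = 320, x0_3 = 124, y0_3 = 184, x1_3 = 160, y1_3 = 268, y_4 = 116, r_4 = 40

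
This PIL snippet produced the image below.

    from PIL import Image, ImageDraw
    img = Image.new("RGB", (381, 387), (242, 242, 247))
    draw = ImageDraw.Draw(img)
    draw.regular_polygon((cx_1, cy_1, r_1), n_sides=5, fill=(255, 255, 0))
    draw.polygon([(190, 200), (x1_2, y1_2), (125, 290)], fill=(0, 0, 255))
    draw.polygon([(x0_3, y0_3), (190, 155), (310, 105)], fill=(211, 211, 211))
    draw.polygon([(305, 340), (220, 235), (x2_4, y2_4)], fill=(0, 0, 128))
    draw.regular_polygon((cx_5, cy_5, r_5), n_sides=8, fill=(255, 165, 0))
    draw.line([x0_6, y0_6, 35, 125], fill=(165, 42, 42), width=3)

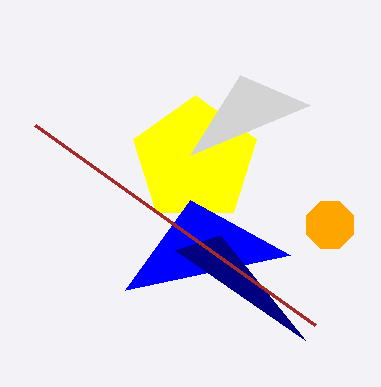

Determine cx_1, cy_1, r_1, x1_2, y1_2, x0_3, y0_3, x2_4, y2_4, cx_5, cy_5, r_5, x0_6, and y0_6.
cx_1 = 195
cy_1 = 160
r_1 = 65
x1_2 = 290
y1_2 = 255
x0_3 = 240
y0_3 = 75
x2_4 = 175
y2_4 = 250
cx_5 = 330
cy_5 = 225
r_5 = 25
x0_6 = 315
y0_6 = 325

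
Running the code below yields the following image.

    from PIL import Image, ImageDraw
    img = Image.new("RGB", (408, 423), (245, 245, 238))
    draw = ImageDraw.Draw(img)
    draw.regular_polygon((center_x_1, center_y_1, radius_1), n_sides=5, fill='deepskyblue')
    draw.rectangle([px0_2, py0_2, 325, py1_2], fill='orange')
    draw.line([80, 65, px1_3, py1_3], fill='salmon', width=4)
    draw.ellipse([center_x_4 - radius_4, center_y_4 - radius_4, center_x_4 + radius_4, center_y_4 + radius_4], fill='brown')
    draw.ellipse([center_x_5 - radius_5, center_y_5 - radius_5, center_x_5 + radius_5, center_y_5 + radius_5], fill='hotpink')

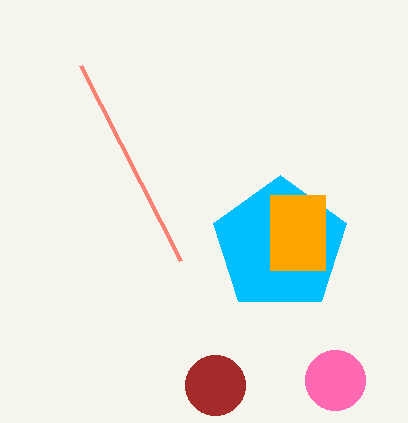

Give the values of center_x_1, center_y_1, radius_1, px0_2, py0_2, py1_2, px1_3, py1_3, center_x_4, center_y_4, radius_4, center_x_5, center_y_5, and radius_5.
center_x_1 = 280
center_y_1 = 245
radius_1 = 70
px0_2 = 270
py0_2 = 195
py1_2 = 270
px1_3 = 180
py1_3 = 260
center_x_4 = 215
center_y_4 = 385
radius_4 = 30
center_x_5 = 335
center_y_5 = 380
radius_5 = 30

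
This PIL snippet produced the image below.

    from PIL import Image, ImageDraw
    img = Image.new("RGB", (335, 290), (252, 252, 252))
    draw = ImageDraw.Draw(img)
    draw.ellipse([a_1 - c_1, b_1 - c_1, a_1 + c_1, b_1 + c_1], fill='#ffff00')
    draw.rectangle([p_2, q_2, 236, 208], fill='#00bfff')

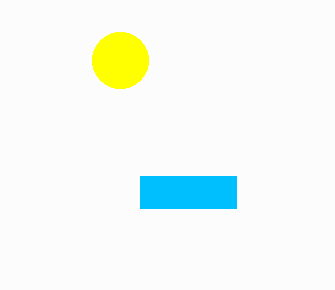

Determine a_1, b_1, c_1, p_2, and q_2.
a_1 = 120
b_1 = 60
c_1 = 28
p_2 = 140
q_2 = 176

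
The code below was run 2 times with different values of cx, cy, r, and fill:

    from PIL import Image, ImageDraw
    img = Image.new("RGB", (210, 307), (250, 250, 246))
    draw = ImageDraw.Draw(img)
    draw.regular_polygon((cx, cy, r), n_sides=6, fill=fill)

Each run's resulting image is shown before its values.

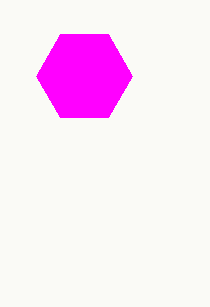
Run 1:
cx = 84, cy = 76, r = 48, fill = 'magenta'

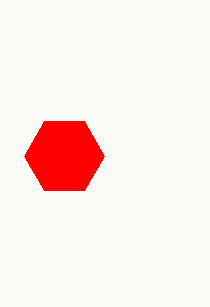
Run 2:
cx = 64; cy = 156; r = 40; fill = 'red'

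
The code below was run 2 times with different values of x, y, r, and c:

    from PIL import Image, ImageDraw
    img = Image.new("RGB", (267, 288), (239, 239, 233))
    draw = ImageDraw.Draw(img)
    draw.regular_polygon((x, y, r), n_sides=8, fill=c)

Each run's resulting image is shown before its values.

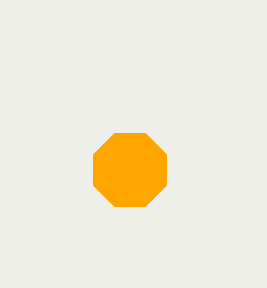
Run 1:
x = 130, y = 170, r = 40, c = 'orange'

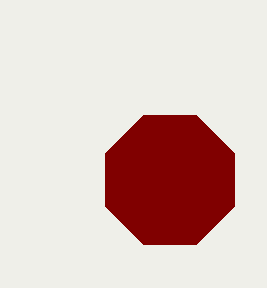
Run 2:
x = 170
y = 180
r = 70
c = 'maroon'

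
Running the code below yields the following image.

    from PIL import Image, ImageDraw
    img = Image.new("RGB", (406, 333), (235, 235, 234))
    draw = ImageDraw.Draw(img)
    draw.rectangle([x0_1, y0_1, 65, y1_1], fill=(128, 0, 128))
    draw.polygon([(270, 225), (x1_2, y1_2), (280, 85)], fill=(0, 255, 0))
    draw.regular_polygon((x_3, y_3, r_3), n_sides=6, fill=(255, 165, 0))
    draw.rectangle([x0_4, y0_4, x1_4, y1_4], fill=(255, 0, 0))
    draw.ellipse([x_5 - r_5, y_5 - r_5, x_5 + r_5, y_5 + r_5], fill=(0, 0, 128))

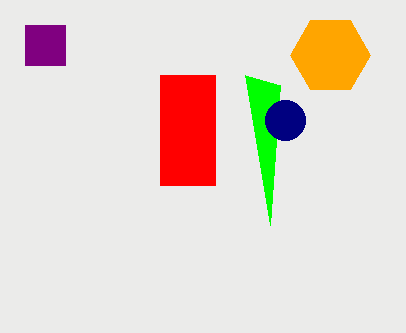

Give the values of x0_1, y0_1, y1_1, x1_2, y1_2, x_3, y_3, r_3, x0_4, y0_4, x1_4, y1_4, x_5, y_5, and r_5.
x0_1 = 25; y0_1 = 25; y1_1 = 65; x1_2 = 245; y1_2 = 75; x_3 = 330; y_3 = 55; r_3 = 40; x0_4 = 160; y0_4 = 75; x1_4 = 215; y1_4 = 185; x_5 = 285; y_5 = 120; r_5 = 20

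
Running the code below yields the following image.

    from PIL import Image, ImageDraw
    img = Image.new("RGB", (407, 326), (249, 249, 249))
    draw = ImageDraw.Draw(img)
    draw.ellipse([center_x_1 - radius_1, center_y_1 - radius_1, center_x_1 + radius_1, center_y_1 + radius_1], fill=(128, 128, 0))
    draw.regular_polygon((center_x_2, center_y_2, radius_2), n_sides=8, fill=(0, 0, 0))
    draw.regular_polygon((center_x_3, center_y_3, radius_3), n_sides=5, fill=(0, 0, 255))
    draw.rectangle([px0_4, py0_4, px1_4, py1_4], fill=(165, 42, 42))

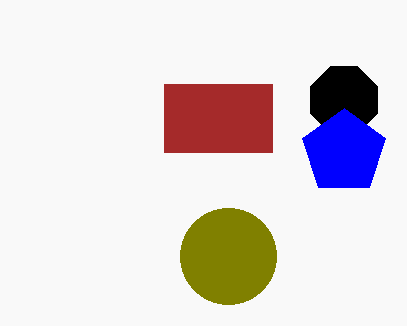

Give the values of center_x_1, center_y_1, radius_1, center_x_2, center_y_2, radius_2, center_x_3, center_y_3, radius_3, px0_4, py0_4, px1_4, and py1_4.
center_x_1 = 228, center_y_1 = 256, radius_1 = 48, center_x_2 = 344, center_y_2 = 100, radius_2 = 36, center_x_3 = 344, center_y_3 = 152, radius_3 = 44, px0_4 = 164, py0_4 = 84, px1_4 = 272, py1_4 = 152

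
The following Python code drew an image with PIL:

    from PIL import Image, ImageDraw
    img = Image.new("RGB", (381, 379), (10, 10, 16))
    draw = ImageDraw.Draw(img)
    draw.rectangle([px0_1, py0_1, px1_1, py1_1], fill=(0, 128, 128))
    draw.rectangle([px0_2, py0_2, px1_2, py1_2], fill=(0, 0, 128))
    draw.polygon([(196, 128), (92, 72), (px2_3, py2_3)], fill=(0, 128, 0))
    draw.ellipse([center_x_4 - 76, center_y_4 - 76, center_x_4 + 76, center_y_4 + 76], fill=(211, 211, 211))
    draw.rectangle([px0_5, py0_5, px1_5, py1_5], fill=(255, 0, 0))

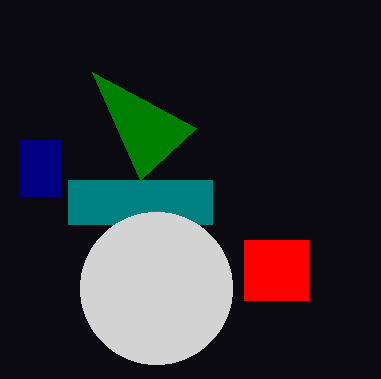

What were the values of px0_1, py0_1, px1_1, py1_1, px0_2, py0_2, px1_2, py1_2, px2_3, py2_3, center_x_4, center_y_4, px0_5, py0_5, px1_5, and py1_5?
px0_1 = 68; py0_1 = 180; px1_1 = 212; py1_1 = 224; px0_2 = 20; py0_2 = 140; px1_2 = 60; py1_2 = 196; px2_3 = 140; py2_3 = 180; center_x_4 = 156; center_y_4 = 288; px0_5 = 244; py0_5 = 240; px1_5 = 308; py1_5 = 300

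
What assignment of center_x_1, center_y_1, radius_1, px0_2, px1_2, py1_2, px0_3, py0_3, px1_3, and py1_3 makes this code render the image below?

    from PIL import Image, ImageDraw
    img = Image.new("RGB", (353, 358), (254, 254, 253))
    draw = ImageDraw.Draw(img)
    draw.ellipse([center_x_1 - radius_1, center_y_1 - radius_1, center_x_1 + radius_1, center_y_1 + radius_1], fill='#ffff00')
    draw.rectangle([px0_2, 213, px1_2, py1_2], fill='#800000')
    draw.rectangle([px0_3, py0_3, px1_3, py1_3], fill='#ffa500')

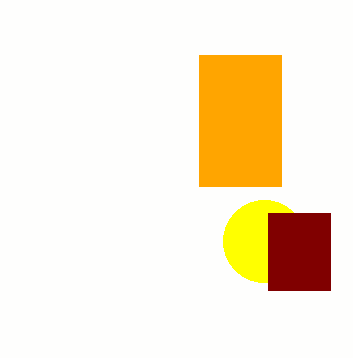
center_x_1 = 264; center_y_1 = 241; radius_1 = 41; px0_2 = 268; px1_2 = 330; py1_2 = 290; px0_3 = 199; py0_3 = 55; px1_3 = 281; py1_3 = 186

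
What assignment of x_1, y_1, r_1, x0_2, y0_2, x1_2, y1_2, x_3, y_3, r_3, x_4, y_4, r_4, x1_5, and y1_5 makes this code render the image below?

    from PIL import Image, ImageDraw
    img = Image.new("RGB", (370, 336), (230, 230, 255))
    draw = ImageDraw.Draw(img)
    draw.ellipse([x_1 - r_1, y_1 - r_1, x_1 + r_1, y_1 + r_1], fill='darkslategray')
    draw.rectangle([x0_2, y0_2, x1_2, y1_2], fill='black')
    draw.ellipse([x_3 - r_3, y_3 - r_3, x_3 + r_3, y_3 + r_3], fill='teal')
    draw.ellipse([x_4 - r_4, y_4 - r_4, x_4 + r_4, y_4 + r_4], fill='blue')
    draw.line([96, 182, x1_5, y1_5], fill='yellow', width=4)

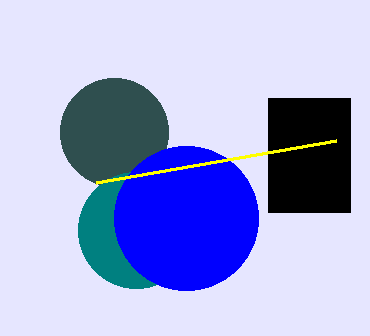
x_1 = 114
y_1 = 132
r_1 = 54
x0_2 = 268
y0_2 = 98
x1_2 = 350
y1_2 = 212
x_3 = 136
y_3 = 230
r_3 = 58
x_4 = 186
y_4 = 218
r_4 = 72
x1_5 = 336
y1_5 = 140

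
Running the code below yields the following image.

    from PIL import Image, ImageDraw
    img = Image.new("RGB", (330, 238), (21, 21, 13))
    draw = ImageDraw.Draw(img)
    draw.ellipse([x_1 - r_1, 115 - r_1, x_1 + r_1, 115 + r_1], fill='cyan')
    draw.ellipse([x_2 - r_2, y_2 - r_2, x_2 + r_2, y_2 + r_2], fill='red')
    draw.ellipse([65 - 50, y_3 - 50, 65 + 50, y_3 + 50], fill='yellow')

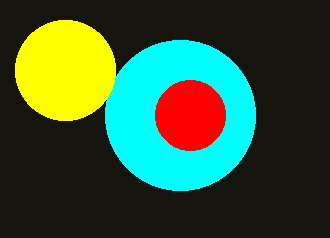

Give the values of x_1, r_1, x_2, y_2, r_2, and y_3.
x_1 = 180; r_1 = 75; x_2 = 190; y_2 = 115; r_2 = 35; y_3 = 70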